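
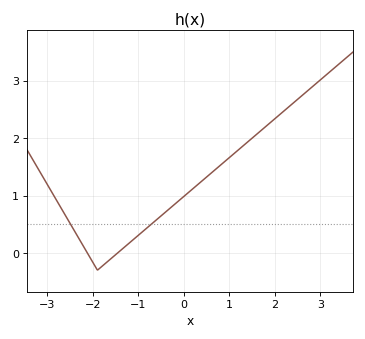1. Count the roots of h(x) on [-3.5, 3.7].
2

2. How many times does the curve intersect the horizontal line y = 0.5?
2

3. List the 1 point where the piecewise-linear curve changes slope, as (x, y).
(-1.9, -0.3)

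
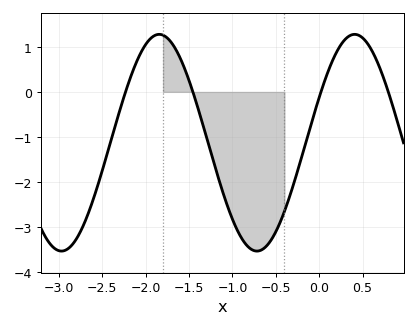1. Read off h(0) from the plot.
-0.122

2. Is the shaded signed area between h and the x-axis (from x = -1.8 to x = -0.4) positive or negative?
negative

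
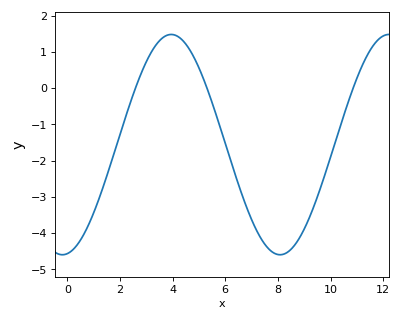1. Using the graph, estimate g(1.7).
-2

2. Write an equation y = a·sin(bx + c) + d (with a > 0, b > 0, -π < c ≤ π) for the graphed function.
y = 3.04sin(0.76x - 1.4) - 1.56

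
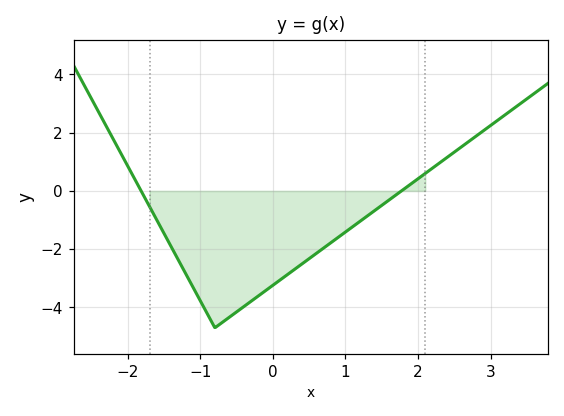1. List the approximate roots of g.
-1.8, 1.8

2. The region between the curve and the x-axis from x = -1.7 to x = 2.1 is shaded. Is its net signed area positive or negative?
negative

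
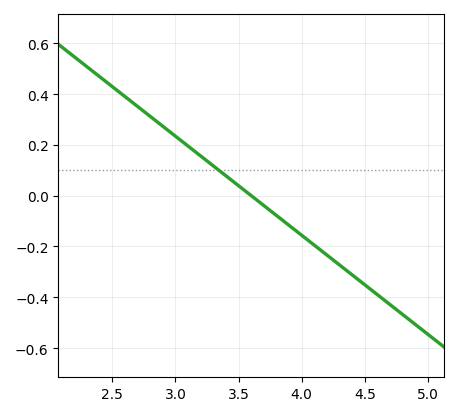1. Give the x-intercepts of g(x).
3.6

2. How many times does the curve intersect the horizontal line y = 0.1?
1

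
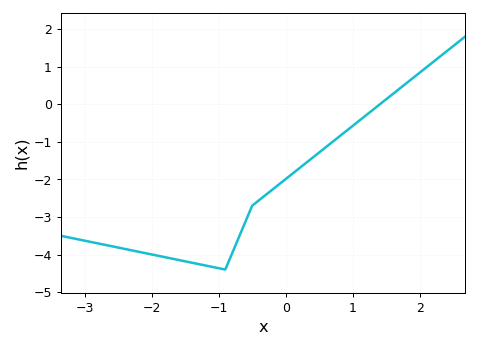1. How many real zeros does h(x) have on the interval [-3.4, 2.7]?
1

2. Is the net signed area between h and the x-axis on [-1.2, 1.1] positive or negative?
negative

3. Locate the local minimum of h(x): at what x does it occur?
-0.9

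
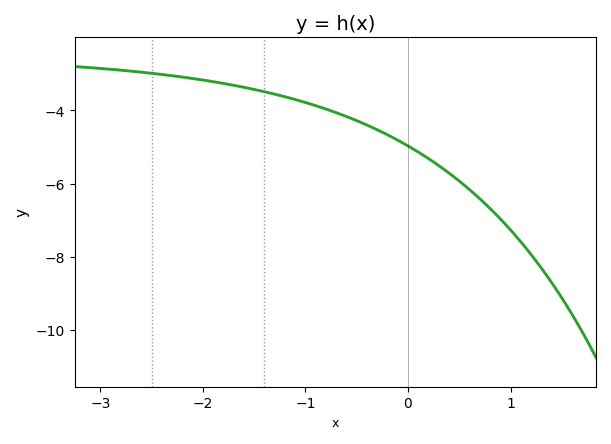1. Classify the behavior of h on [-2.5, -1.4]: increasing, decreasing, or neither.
decreasing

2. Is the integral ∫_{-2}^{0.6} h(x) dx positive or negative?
negative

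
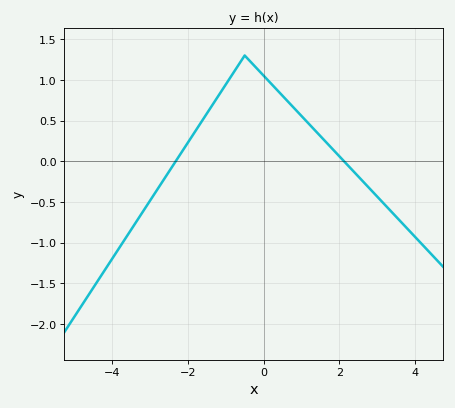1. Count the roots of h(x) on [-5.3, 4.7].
2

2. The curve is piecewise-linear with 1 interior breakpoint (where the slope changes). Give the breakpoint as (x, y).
(-0.5, 1.3)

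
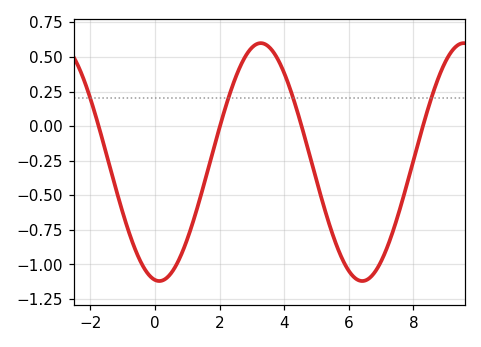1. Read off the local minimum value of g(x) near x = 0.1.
-1.12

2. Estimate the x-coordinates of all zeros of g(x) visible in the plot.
-1.8, 2, 4.6, 8.2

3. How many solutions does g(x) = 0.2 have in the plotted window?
4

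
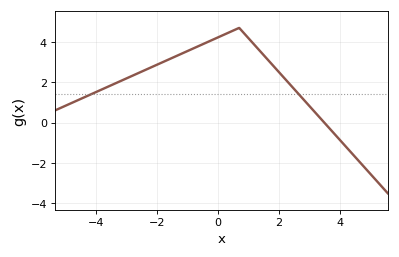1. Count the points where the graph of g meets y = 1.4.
2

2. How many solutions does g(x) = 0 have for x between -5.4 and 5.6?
1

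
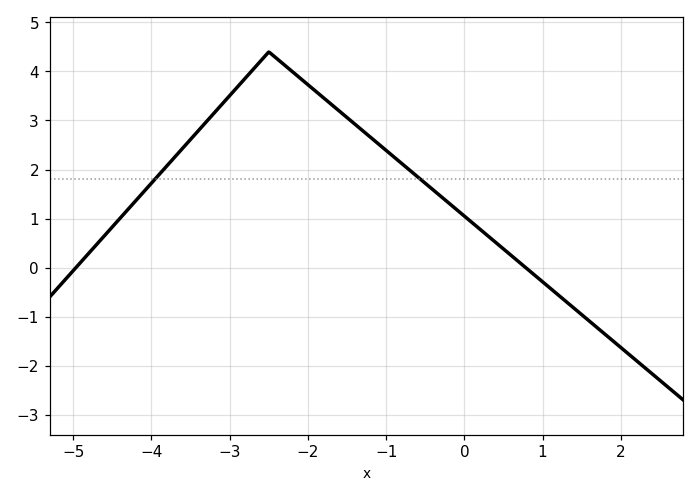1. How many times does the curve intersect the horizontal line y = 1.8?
2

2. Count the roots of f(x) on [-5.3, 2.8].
2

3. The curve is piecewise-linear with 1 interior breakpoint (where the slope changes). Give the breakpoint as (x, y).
(-2.5, 4.4)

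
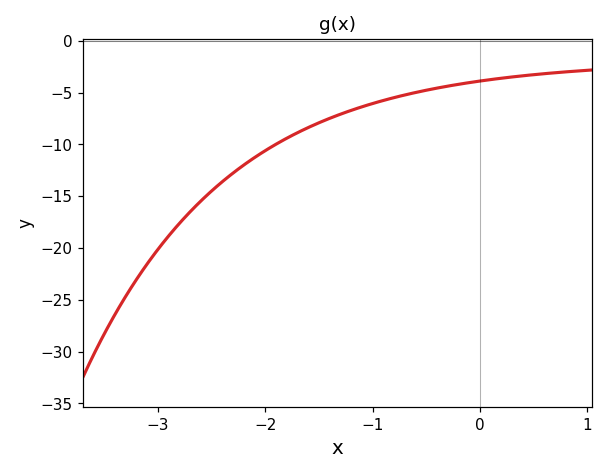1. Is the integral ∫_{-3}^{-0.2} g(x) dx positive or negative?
negative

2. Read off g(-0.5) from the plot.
-4.77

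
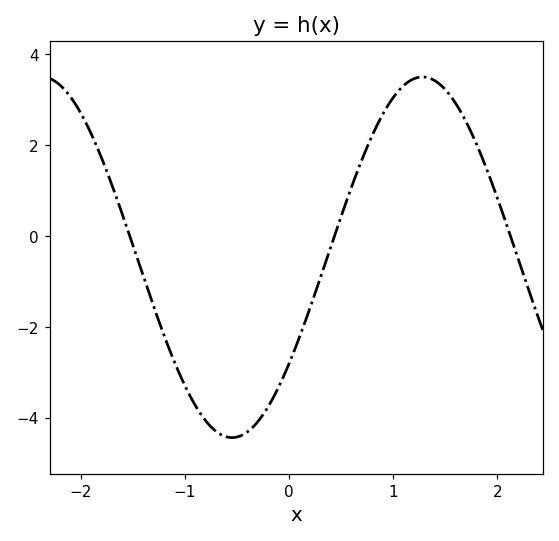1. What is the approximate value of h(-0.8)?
-4.07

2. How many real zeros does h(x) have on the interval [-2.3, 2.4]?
3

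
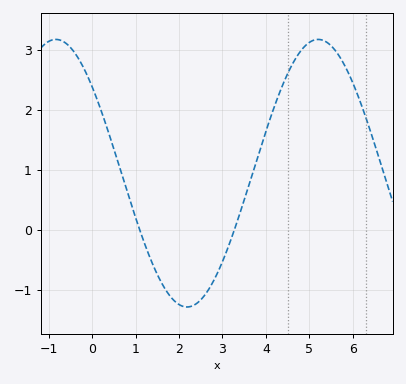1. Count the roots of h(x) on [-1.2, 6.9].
2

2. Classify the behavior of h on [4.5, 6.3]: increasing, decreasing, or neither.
neither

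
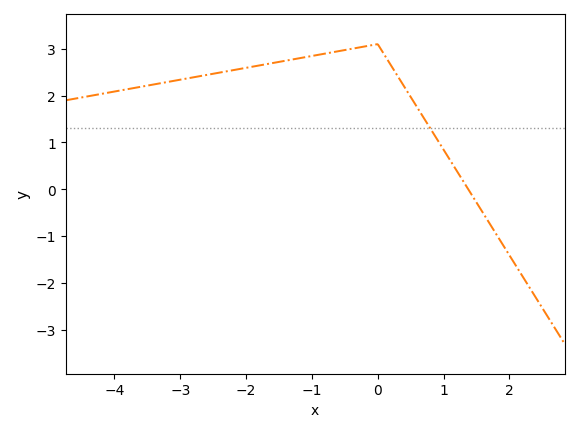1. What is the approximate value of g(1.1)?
0.62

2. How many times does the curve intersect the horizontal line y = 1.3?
1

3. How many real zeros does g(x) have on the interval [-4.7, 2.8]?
1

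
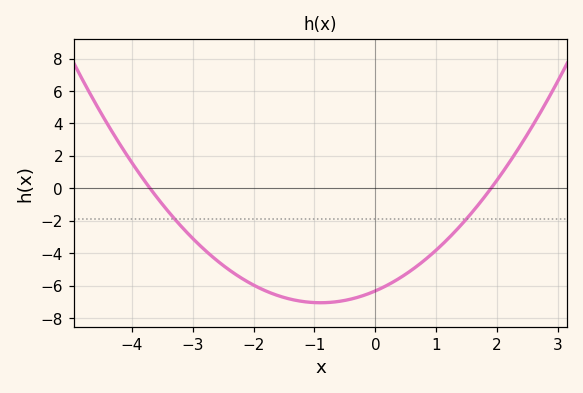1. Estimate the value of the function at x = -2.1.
-5.8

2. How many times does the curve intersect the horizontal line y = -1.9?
2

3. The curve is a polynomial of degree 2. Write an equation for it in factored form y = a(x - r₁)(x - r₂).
y = 0.9(x + 3.7)(x - 1.9)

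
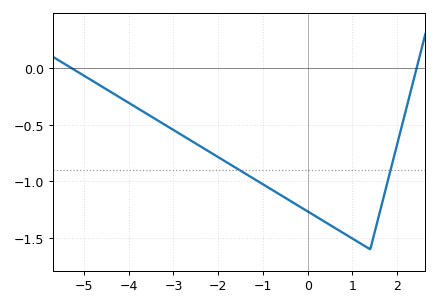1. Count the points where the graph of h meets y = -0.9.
2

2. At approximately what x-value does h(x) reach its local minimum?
1.4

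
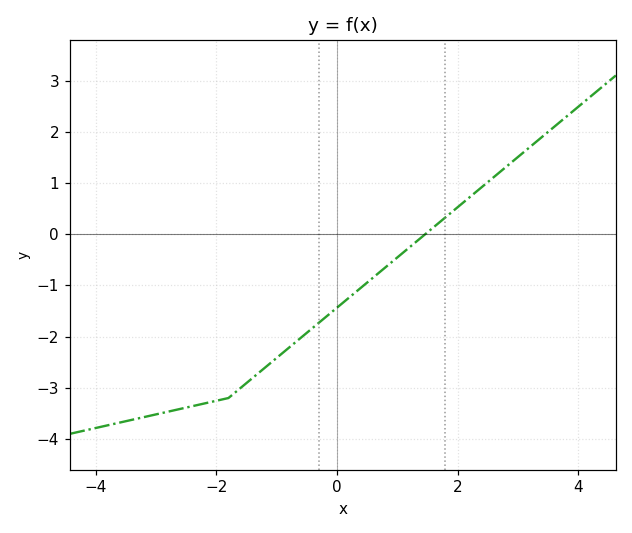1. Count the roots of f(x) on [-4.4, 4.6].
1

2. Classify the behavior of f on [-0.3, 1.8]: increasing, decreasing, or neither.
increasing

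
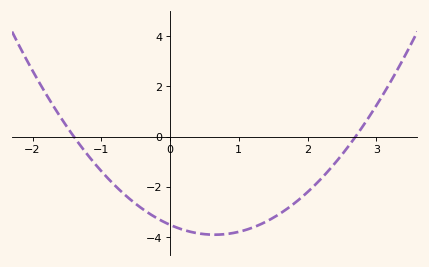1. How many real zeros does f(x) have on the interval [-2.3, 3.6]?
2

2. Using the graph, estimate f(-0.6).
-2.46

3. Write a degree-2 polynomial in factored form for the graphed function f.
y = 0.93(x + 1.4)(x - 2.7)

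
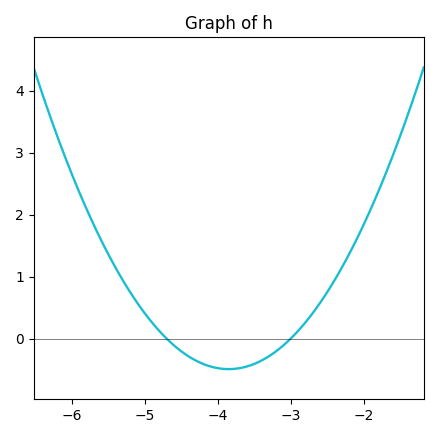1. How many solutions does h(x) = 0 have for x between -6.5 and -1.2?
2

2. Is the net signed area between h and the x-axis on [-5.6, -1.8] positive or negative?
positive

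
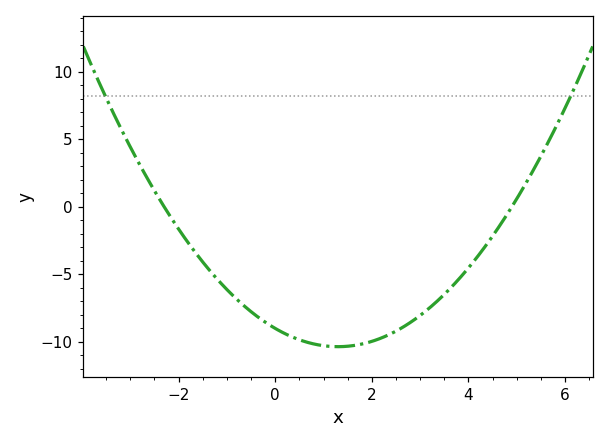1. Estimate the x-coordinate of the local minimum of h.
1.3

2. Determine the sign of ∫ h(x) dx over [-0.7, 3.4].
negative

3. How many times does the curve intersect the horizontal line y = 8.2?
2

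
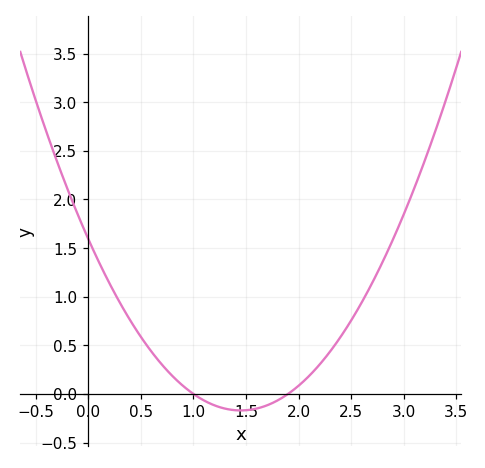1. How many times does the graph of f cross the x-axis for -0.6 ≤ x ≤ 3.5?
2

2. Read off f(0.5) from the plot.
0.6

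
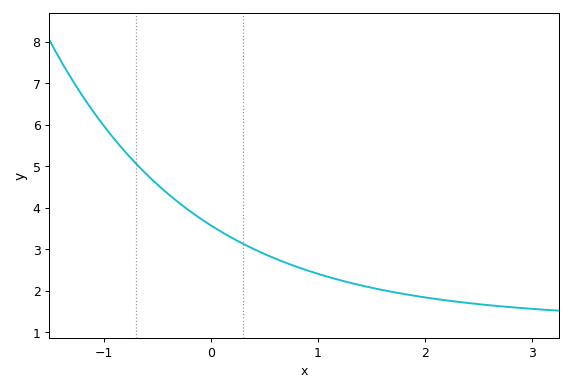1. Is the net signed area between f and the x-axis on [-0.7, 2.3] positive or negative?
positive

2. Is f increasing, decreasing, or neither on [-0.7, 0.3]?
decreasing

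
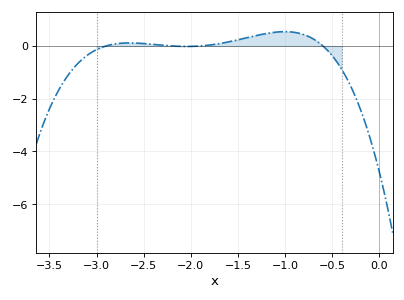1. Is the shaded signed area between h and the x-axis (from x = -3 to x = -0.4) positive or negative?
positive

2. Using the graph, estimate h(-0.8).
0.4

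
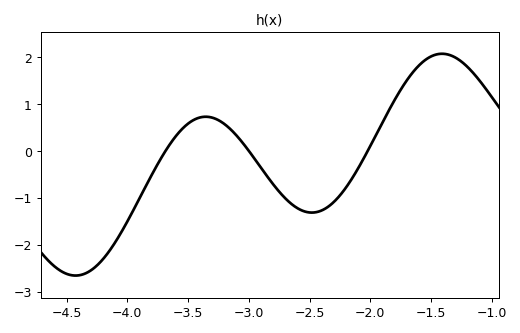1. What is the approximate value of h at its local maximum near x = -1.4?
2.1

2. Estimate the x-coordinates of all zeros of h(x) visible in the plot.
-3.7, -3, -2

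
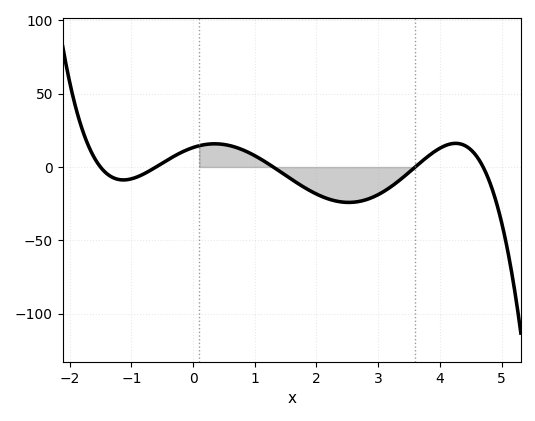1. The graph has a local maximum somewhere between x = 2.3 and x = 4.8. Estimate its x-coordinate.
4.25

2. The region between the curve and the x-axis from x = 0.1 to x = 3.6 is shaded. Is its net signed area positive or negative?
negative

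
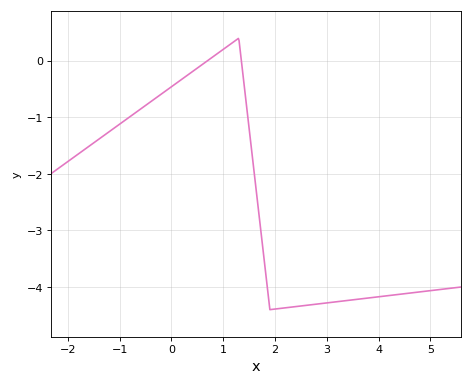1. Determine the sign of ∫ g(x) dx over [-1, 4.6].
negative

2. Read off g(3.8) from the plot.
-4.2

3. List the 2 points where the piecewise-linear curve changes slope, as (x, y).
(1.3, 0.4); (1.9, -4.4)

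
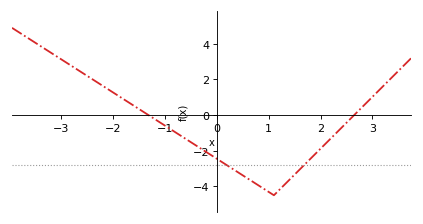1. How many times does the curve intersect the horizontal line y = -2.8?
2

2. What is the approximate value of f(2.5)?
-0.4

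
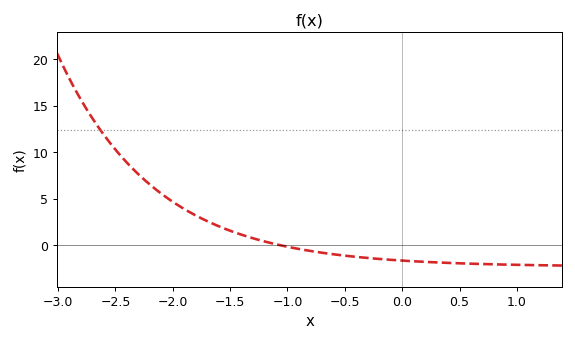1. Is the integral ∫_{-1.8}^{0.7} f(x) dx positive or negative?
negative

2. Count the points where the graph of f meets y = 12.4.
1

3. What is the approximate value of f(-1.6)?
2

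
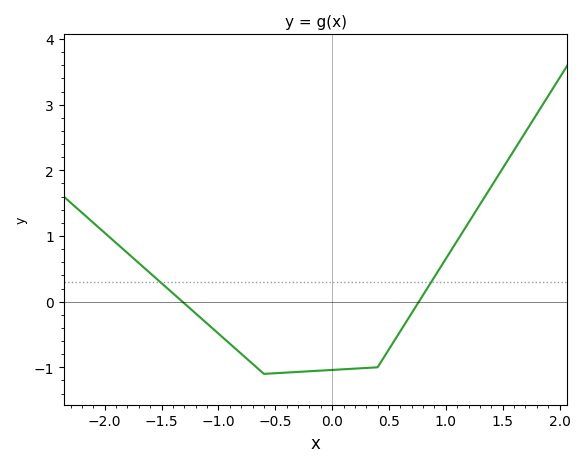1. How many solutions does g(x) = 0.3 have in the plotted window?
2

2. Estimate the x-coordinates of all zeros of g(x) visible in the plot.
-1.32, 0.763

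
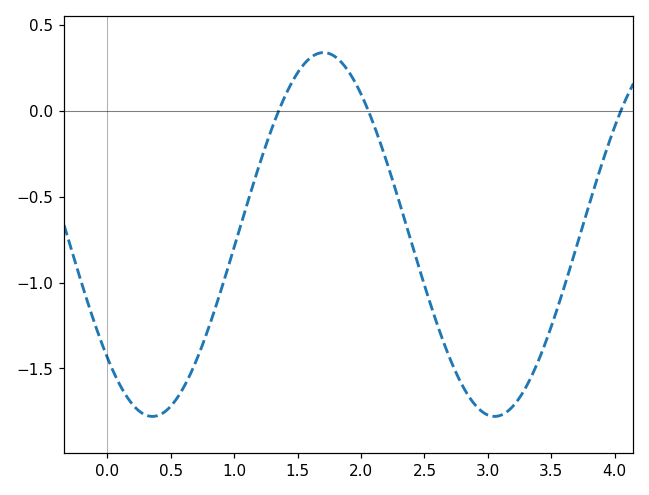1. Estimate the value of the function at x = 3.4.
-1.45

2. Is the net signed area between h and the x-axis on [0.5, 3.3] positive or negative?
negative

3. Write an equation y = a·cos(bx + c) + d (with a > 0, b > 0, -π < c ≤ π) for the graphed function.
y = 1.06cos(2.3x + 2.3) - 0.72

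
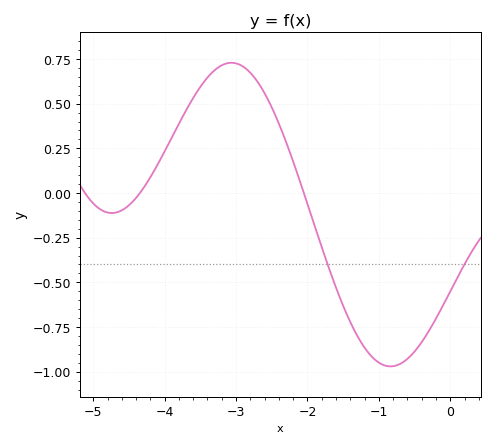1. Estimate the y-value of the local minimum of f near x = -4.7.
-0.12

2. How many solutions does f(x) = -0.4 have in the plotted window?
2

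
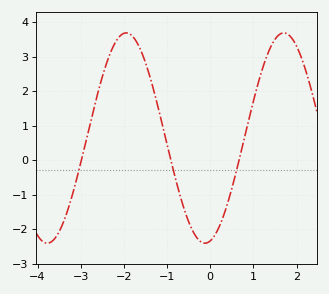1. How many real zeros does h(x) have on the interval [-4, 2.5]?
3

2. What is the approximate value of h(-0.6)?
-1.44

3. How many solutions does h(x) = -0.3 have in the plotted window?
3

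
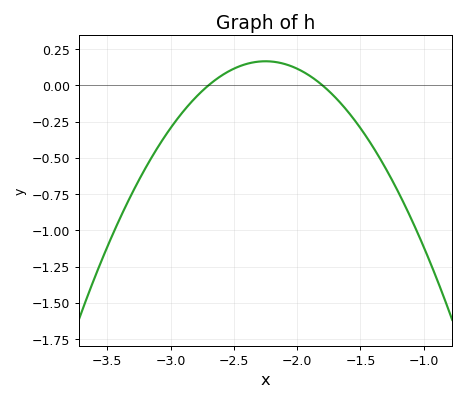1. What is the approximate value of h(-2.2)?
0.164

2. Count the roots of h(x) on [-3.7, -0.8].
2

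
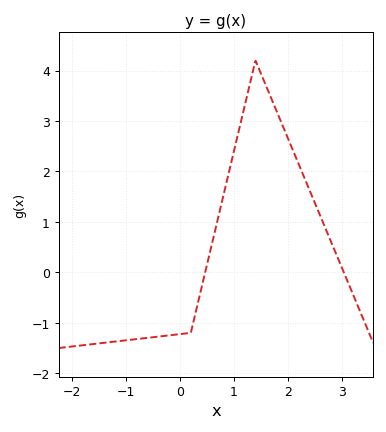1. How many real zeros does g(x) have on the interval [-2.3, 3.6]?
2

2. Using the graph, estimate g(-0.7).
-1.3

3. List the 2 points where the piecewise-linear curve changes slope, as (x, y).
(0.2, -1.2); (1.4, 4.2)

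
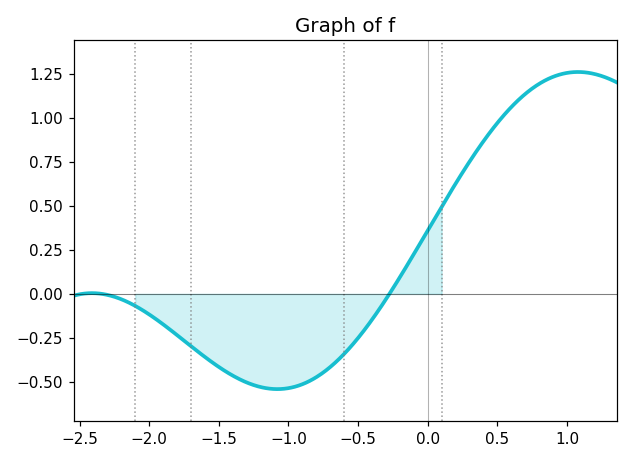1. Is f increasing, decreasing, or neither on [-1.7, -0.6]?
neither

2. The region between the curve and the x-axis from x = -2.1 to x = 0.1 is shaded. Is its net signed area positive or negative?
negative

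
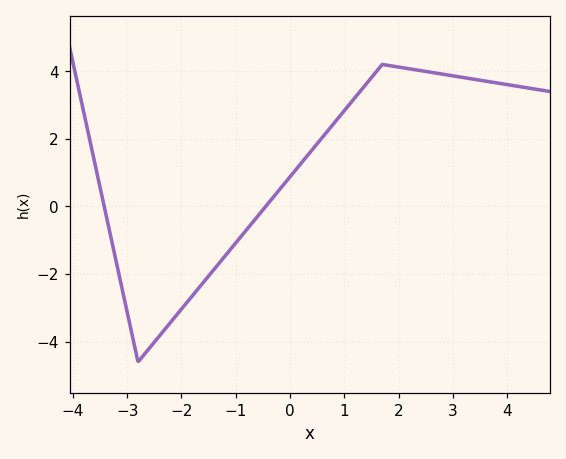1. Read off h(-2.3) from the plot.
-3.62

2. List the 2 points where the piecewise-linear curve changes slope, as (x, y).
(-2.8, -4.6); (1.7, 4.2)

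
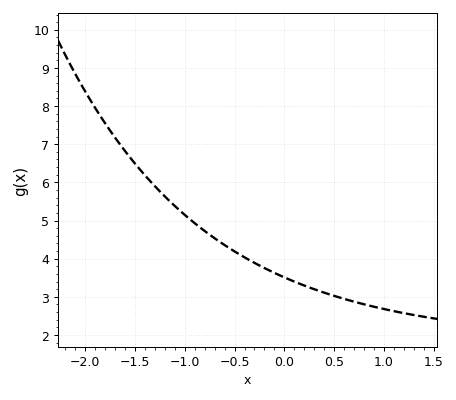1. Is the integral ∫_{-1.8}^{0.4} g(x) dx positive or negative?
positive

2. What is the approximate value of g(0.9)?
2.7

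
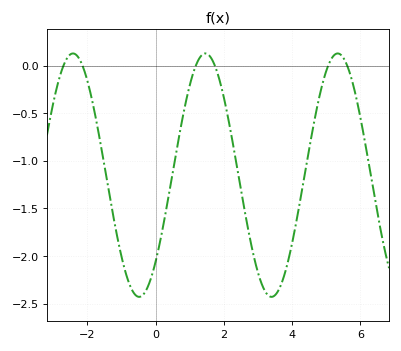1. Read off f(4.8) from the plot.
-0.3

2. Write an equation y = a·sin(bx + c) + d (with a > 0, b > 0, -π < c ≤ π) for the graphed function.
y = 1.28sin(1.6x - 0.79) - 1.15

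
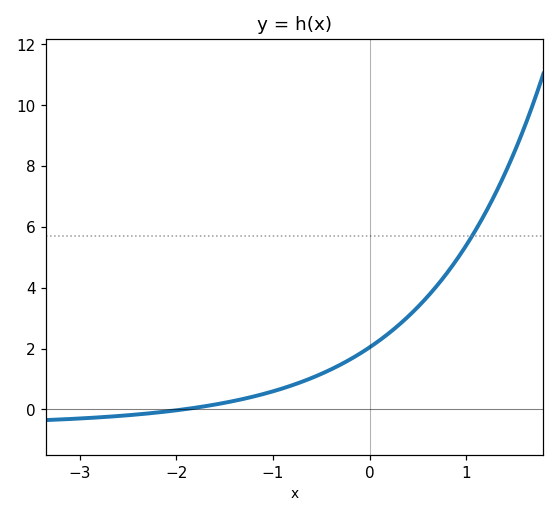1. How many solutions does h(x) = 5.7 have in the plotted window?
1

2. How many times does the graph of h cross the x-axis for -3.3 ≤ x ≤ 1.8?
1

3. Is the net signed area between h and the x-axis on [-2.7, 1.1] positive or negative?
positive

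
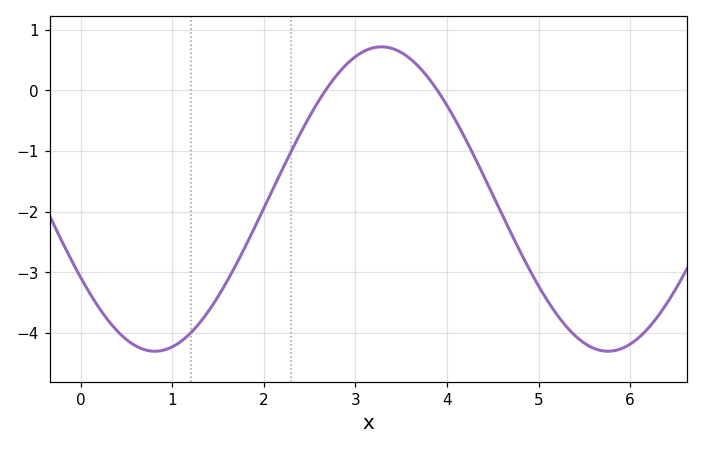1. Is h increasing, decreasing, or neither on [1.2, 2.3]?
increasing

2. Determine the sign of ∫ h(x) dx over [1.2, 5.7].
negative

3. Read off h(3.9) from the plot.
-0.008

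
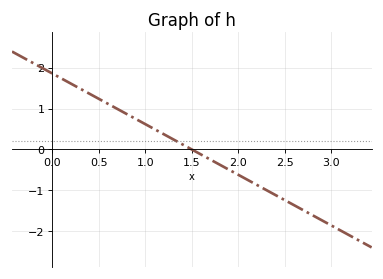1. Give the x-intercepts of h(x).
1.5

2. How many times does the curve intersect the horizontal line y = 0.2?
1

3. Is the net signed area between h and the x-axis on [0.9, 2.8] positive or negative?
negative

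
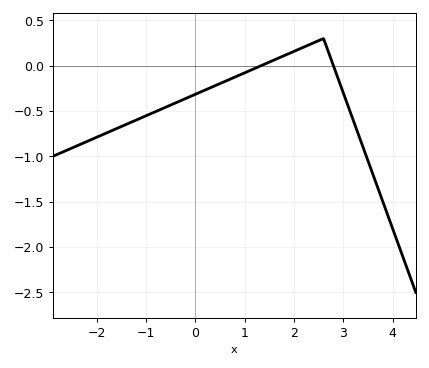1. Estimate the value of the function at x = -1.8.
-0.741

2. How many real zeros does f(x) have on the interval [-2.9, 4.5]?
2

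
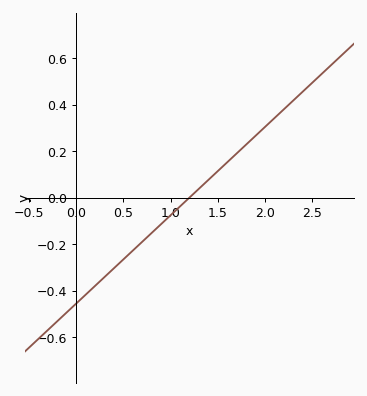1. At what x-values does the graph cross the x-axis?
1.2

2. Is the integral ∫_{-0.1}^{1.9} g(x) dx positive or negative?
negative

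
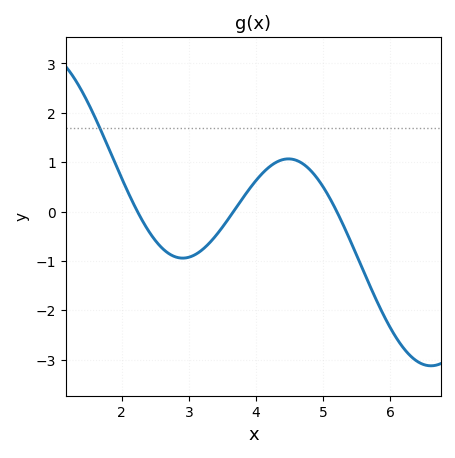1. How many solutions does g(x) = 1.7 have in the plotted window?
1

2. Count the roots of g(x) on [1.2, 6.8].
3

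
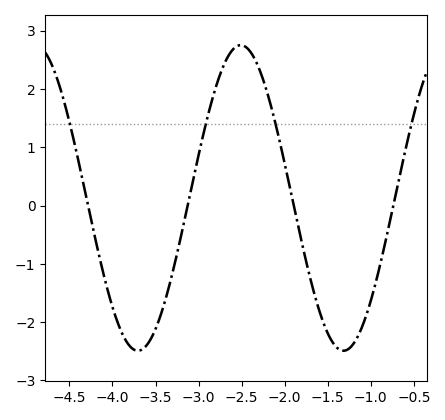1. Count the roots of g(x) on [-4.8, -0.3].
4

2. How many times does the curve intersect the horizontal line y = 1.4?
4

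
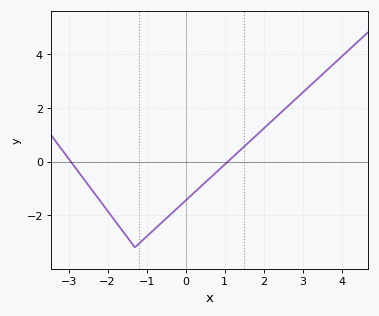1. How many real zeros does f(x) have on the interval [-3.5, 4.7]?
2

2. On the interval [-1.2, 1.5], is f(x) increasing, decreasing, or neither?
increasing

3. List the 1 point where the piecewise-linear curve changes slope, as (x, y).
(-1.3, -3.2)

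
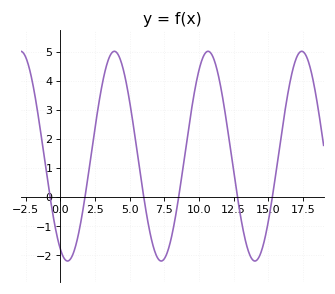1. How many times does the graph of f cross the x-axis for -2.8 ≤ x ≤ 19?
6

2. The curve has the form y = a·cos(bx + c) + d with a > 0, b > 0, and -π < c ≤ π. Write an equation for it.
y = 3.61cos(0.93x + 2.65) + 1.41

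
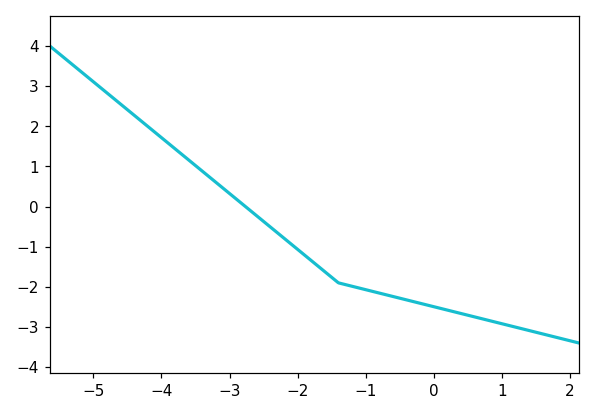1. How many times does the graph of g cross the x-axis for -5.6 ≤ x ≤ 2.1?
1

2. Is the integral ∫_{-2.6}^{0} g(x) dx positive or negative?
negative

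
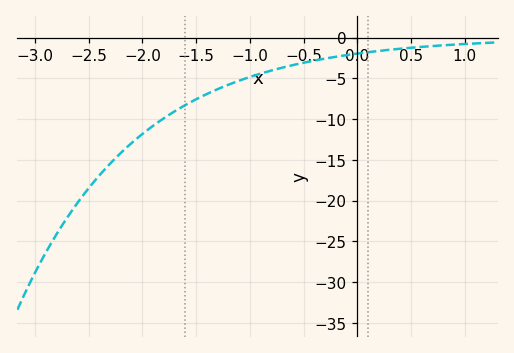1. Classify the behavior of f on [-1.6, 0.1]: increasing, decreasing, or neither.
increasing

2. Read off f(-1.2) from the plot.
-6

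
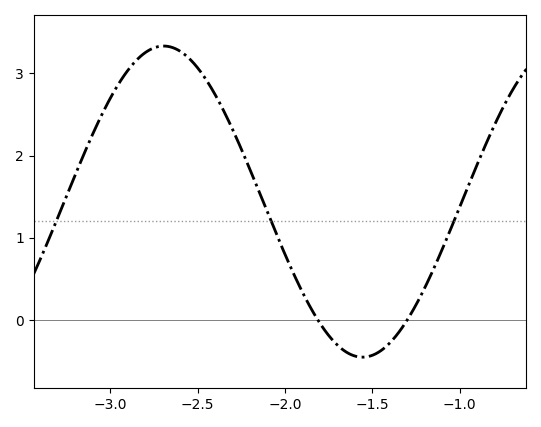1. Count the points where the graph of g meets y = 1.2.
3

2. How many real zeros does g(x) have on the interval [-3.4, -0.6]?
2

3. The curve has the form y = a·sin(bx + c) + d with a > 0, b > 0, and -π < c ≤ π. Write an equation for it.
y = 1.89sin(2.76x + 2.72) + 1.44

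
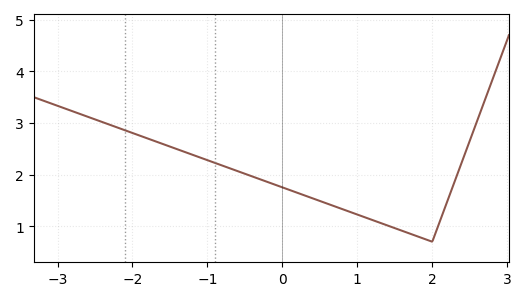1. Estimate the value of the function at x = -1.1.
2.33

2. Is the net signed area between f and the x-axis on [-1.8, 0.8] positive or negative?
positive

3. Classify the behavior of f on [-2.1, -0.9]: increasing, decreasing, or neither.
decreasing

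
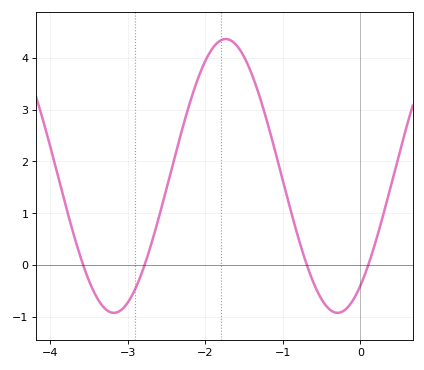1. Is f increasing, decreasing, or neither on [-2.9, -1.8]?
increasing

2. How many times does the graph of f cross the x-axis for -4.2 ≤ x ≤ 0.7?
4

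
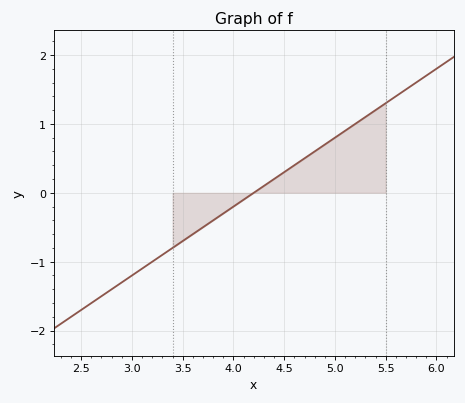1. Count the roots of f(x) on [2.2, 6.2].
1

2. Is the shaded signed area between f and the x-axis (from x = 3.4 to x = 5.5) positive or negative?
positive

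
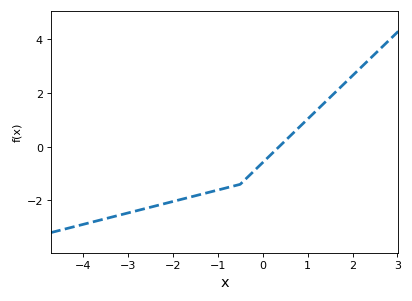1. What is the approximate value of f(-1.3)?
-1.74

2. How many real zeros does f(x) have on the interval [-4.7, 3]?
1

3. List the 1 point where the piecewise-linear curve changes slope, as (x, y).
(-0.5, -1.4)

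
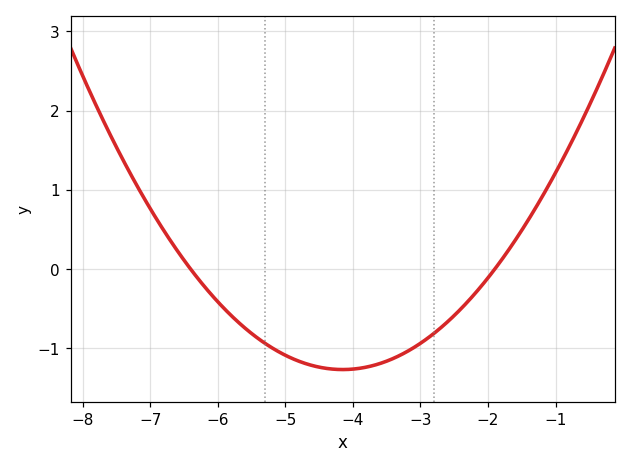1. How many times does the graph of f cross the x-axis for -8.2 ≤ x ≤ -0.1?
2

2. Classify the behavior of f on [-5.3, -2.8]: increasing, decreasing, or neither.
neither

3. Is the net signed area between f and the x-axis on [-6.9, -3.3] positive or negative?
negative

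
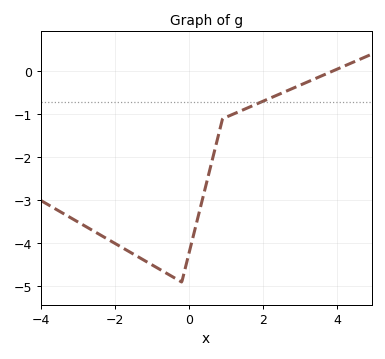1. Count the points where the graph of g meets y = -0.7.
1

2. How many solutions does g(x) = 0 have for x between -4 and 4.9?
1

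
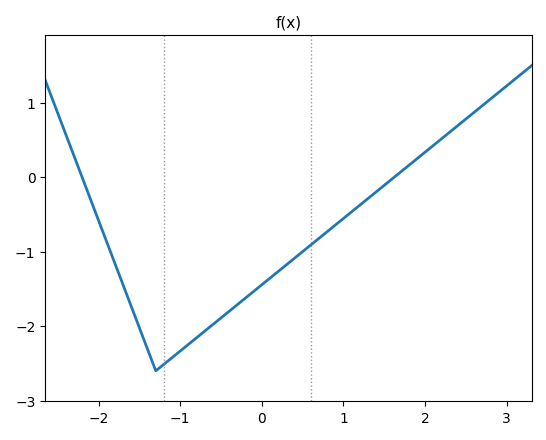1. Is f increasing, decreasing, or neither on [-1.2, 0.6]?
increasing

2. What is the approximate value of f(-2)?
-0.586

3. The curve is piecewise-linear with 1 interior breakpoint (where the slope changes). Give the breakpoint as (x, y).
(-1.3, -2.6)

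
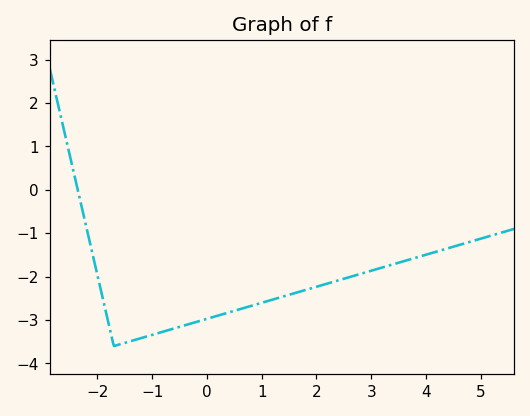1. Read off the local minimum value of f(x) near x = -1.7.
-3.6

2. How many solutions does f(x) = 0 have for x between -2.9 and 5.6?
1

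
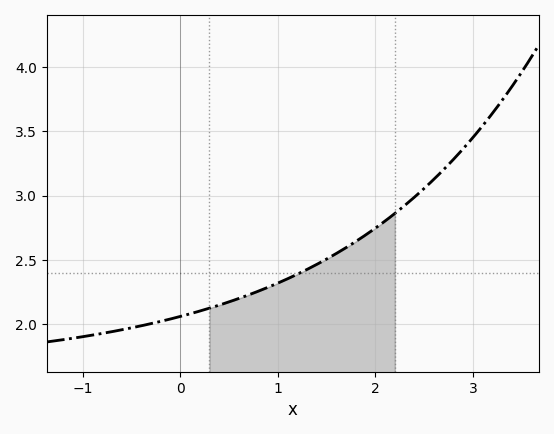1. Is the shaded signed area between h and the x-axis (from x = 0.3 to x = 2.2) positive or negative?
positive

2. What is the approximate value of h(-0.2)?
2.02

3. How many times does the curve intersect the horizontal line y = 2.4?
1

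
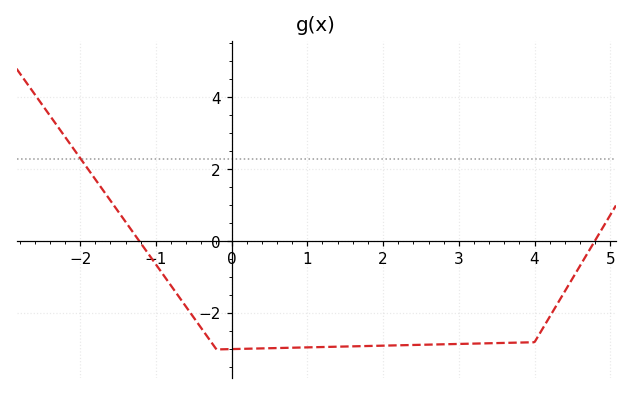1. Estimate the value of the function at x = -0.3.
-2.7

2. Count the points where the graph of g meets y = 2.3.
1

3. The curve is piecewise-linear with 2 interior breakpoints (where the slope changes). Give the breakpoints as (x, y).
(-0.2, -3); (4, -2.8)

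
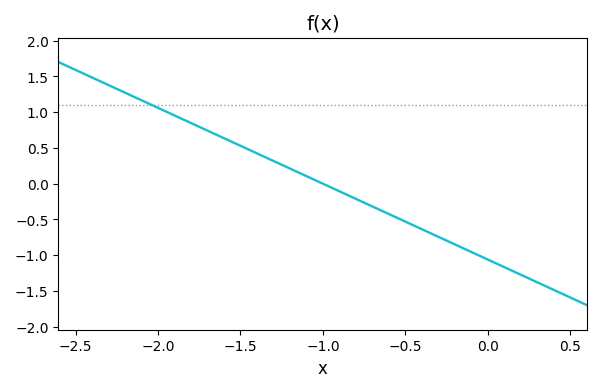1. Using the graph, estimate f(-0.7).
-0.3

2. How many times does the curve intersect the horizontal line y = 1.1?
1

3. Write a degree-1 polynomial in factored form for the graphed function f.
y = -1.06(x + 1)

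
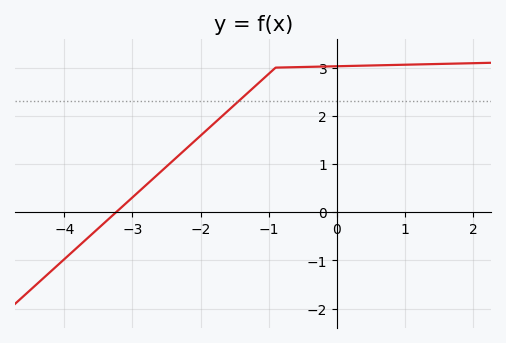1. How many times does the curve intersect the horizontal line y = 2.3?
1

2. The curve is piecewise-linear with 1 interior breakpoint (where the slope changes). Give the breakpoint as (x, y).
(-0.9, 3)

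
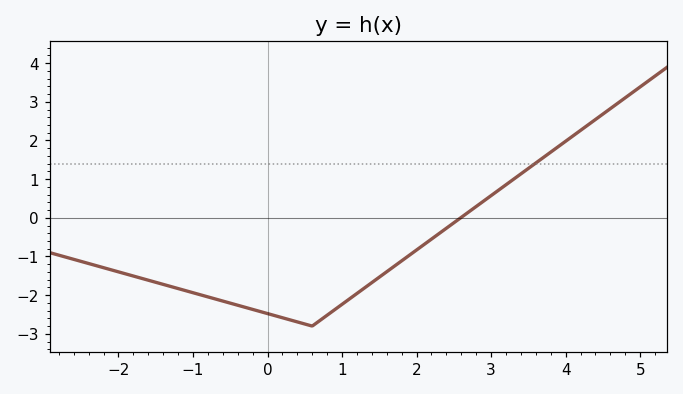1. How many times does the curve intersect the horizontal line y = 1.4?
1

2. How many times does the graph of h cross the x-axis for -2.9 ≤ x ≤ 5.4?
1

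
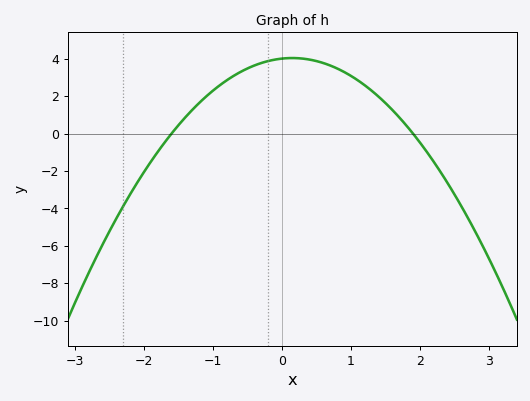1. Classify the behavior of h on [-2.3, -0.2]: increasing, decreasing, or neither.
increasing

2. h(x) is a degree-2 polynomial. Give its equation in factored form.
y = -1.32(x + 1.6)(x - 1.9)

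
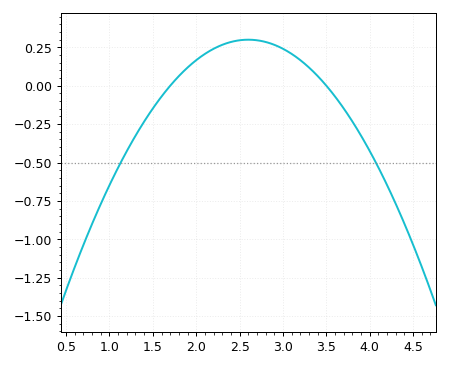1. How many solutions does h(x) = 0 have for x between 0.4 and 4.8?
2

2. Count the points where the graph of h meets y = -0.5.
2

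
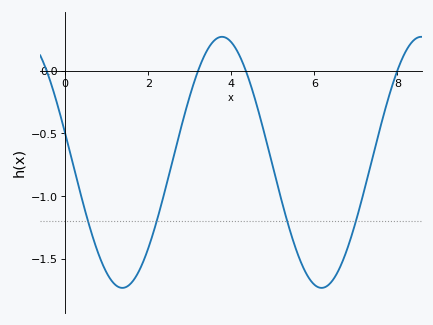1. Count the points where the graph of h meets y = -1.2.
4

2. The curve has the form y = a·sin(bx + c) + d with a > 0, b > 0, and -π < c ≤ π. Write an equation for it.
y = 1sin(1.31x + 2.91) - 0.73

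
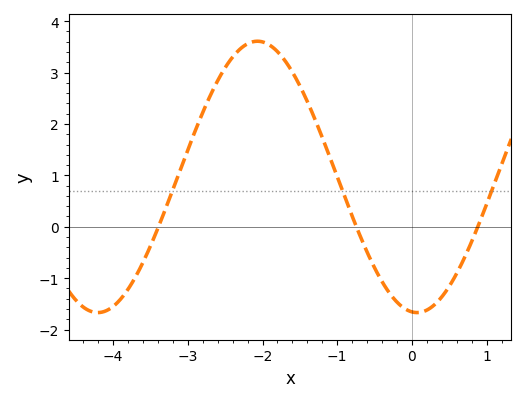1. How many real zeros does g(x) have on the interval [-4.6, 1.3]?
3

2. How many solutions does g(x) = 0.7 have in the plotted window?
3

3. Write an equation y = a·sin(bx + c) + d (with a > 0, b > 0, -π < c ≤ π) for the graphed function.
y = 2.64sin(1.5x - 1.7) + 0.97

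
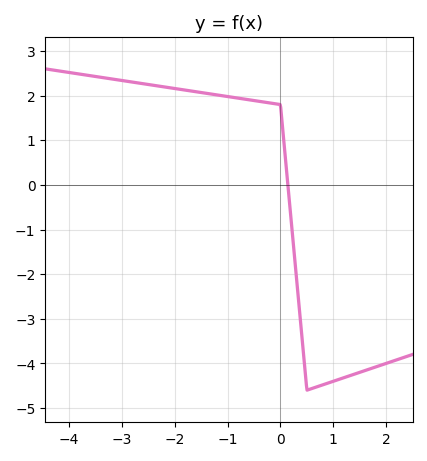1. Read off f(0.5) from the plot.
-4.6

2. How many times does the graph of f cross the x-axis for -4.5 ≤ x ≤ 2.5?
1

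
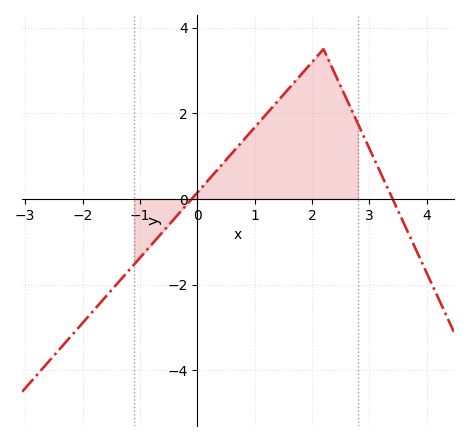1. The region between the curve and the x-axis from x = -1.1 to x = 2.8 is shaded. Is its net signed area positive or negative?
positive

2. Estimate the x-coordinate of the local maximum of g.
2.2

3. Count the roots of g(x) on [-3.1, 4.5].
2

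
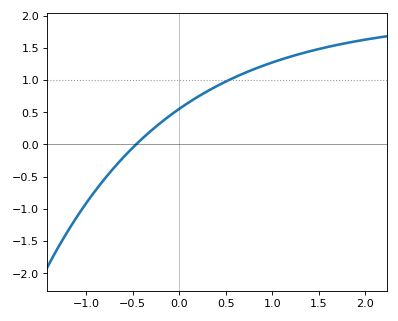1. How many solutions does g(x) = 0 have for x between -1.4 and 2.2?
1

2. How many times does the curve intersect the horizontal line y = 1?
1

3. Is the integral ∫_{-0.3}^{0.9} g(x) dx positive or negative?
positive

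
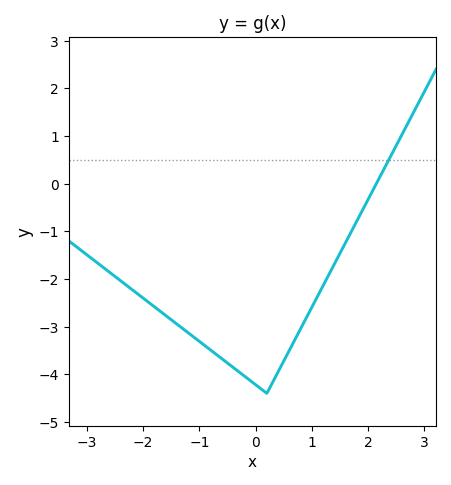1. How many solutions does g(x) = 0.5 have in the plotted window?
1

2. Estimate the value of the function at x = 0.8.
-3.04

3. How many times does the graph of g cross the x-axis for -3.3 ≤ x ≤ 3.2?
1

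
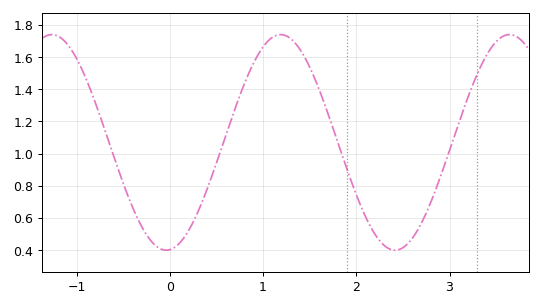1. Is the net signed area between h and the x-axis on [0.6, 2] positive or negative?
positive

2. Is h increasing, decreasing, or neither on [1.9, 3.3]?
neither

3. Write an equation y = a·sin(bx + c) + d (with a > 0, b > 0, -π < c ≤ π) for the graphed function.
y = 0.67sin(2.6x - 1.5) + 1.07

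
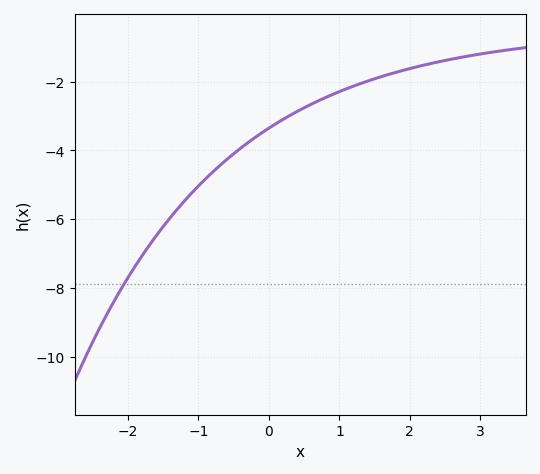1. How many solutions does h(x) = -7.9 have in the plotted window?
1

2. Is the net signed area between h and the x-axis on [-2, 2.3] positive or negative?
negative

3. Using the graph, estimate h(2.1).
-1.6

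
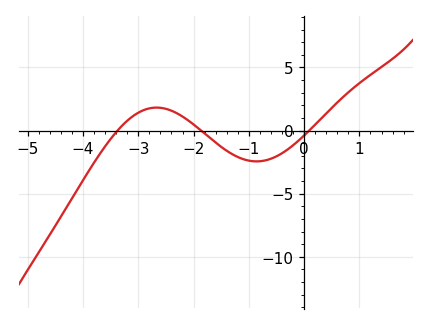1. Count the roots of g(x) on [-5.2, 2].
3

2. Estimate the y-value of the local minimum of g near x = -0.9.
-2.5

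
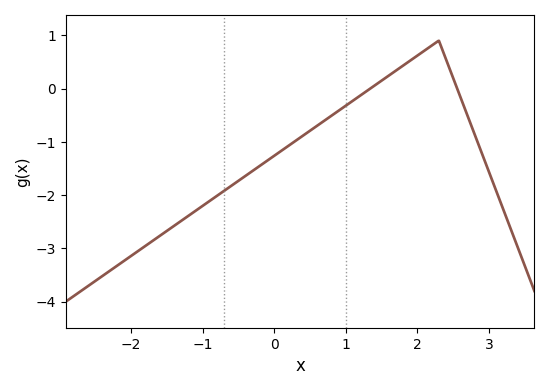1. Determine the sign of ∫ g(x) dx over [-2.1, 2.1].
negative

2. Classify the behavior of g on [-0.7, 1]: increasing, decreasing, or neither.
increasing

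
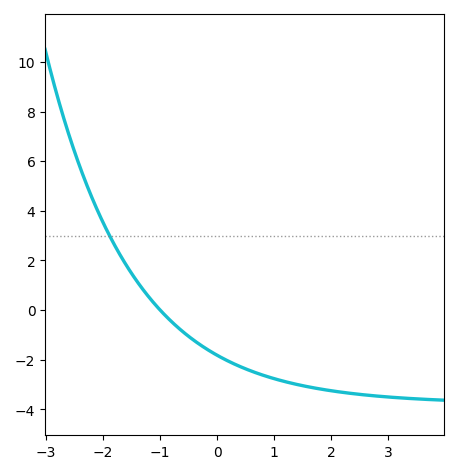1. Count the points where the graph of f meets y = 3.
1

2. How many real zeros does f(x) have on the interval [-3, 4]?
1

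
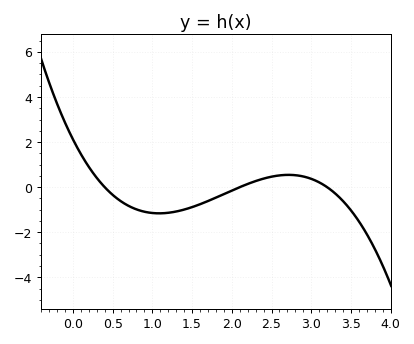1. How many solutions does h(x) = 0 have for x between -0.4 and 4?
3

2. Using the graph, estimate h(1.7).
-0.616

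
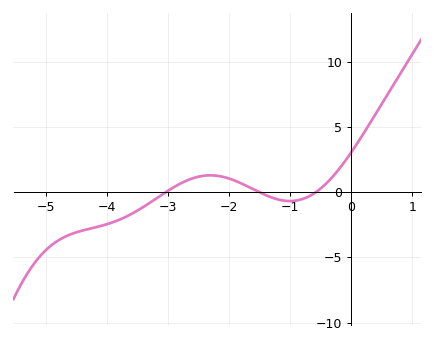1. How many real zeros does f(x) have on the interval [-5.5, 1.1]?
3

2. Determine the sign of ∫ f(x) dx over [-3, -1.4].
positive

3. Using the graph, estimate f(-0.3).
1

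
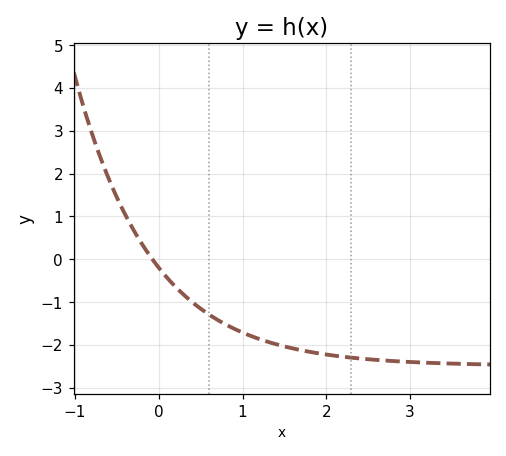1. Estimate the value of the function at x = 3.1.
-2.4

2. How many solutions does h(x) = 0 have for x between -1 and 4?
1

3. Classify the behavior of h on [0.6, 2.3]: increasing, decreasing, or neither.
decreasing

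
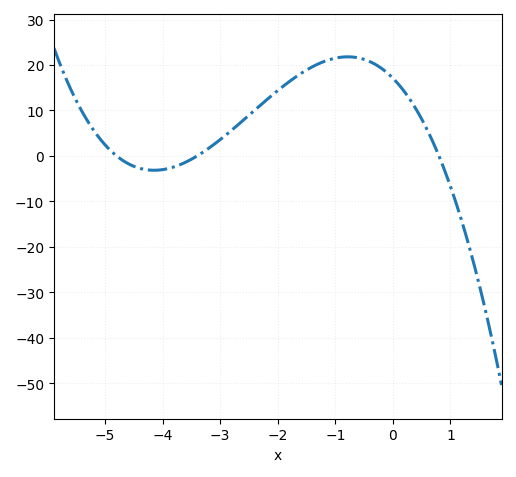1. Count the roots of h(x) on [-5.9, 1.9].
3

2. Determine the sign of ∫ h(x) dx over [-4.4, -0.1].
positive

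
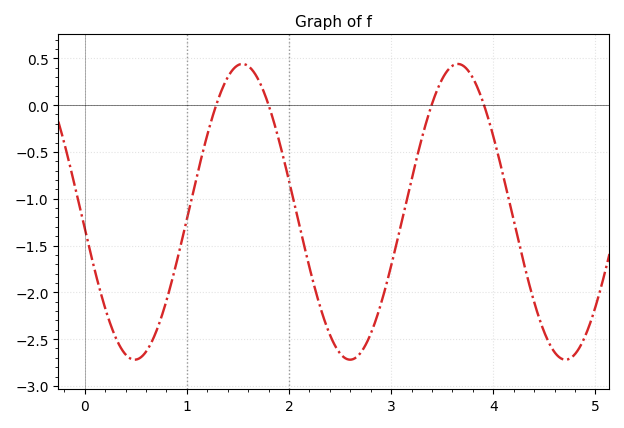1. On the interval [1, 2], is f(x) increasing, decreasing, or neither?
neither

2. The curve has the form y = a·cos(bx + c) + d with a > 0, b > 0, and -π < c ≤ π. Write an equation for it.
y = 1.58cos(2.98x + 1.68) - 1.14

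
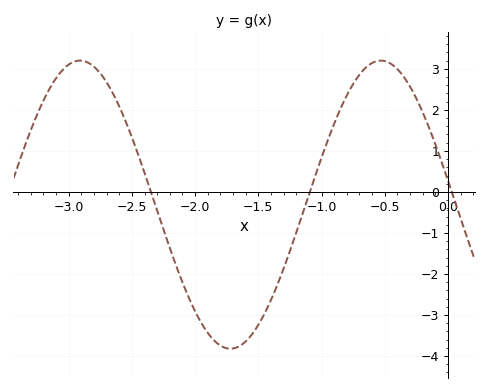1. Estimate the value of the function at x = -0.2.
1.9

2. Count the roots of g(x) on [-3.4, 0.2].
3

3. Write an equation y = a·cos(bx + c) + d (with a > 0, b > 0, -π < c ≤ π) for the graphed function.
y = 3.51cos(2.6x + 1.4) - 0.31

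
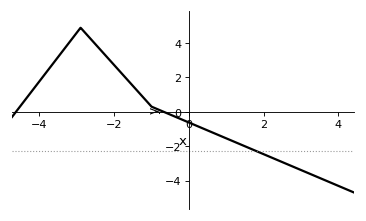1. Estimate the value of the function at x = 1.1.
-1.6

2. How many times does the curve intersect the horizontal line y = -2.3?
1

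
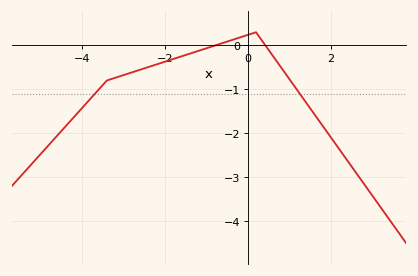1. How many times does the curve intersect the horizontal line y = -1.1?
2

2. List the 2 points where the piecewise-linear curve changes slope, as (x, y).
(-3.4, -0.8); (0.2, 0.3)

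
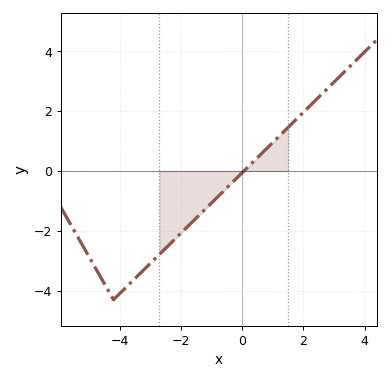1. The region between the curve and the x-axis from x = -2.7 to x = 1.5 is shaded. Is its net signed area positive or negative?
negative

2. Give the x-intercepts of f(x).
0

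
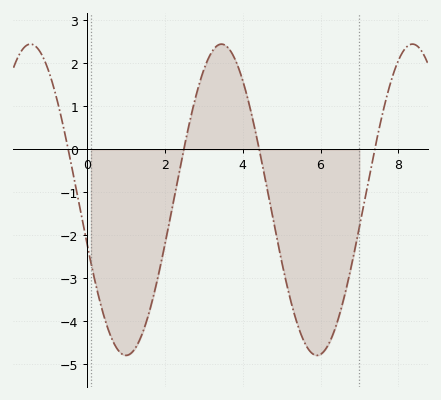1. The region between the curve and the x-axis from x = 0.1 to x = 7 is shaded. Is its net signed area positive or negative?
negative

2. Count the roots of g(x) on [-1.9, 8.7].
4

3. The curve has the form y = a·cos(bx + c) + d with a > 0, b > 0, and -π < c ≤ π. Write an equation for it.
y = 3.62cos(1.28x + 1.86) - 1.17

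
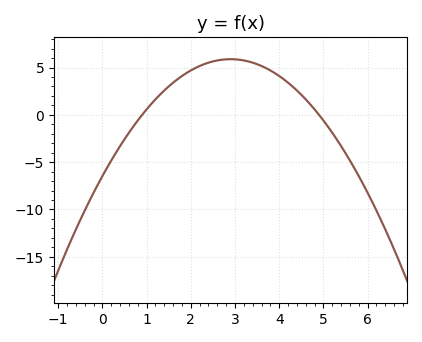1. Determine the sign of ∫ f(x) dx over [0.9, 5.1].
positive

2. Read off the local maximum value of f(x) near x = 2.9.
6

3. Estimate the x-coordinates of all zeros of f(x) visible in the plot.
0.8, 5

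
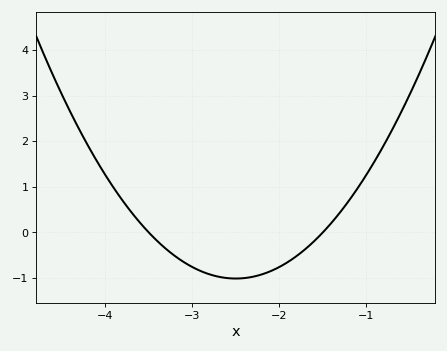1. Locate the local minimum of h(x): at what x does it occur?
-2.5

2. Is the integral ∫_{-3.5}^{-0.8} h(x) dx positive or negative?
negative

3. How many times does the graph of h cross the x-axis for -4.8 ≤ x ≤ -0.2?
2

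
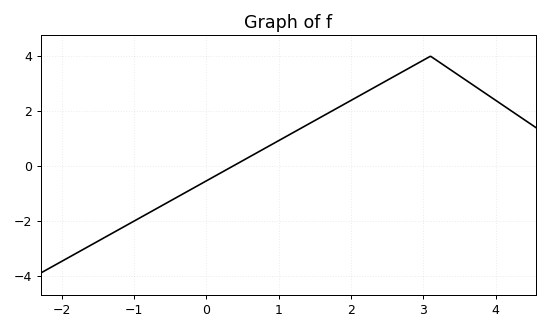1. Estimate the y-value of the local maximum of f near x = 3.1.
4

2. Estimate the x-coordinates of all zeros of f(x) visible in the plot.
0.4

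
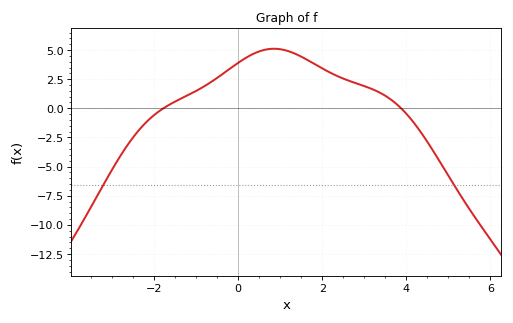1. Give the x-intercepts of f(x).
-1.78, 3.88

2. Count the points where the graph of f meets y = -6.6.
2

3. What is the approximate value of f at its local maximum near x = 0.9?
5.11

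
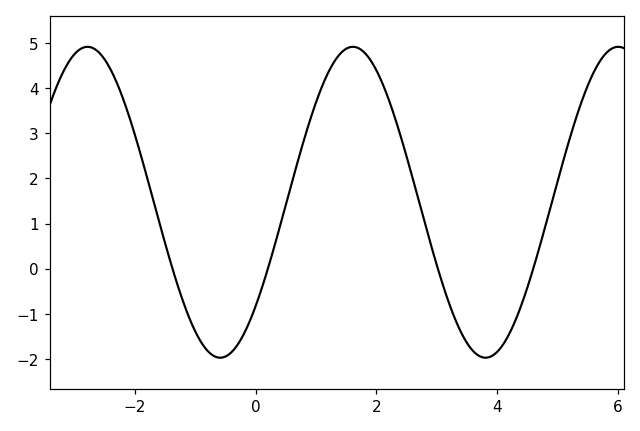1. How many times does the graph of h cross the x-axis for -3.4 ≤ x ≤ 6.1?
4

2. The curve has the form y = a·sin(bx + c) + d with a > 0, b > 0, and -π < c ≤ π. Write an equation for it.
y = 3.44sin(1.43x - 0.732) + 1.47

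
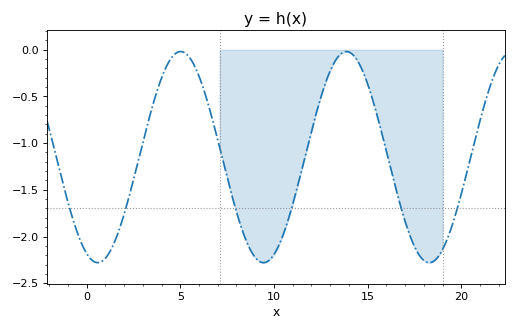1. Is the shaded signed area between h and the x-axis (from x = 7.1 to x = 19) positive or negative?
negative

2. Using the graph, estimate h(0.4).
-2.25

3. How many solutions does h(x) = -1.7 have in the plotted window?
6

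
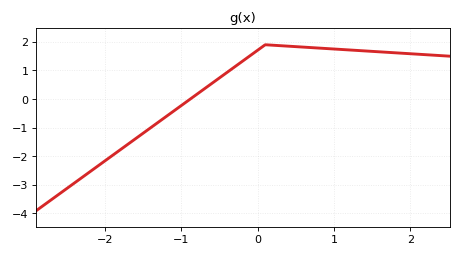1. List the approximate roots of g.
-0.882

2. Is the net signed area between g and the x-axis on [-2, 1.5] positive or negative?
positive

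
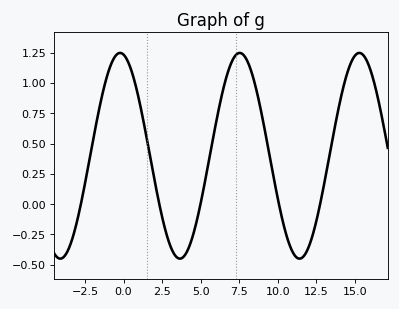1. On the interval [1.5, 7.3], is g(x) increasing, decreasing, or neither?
neither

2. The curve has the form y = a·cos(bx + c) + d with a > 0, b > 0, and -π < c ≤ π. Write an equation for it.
y = 0.85cos(0.81x + 0.182) + 0.4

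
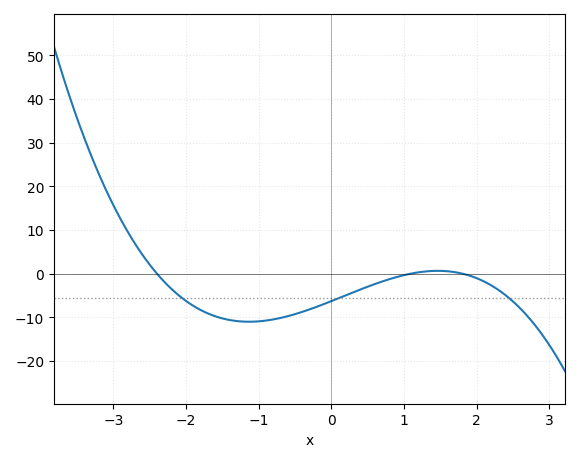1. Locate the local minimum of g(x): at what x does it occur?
-1.13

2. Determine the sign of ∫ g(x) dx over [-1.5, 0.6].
negative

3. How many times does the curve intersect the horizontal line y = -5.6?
3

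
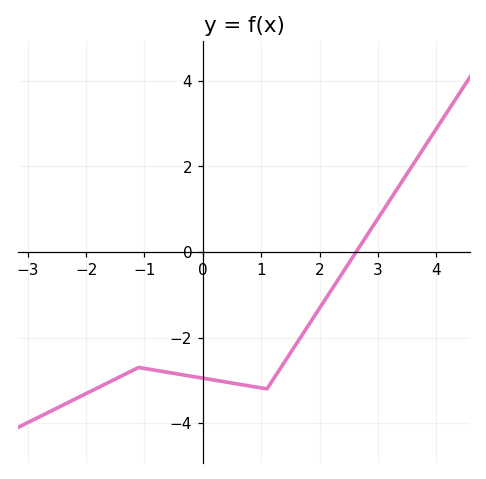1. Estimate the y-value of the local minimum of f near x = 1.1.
-3.2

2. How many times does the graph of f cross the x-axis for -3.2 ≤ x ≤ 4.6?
1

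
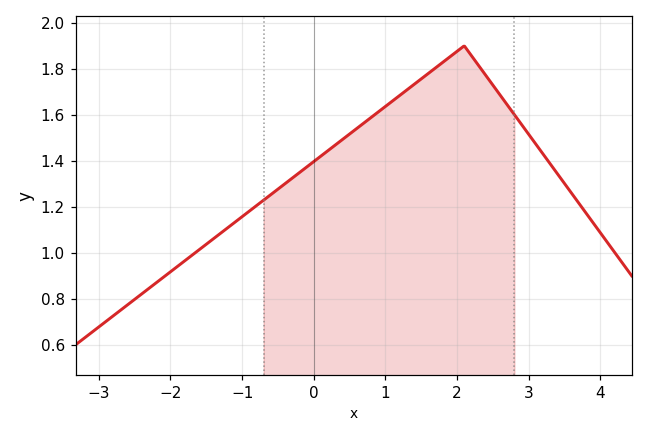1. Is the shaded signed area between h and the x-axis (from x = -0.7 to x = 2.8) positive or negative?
positive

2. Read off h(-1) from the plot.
1.16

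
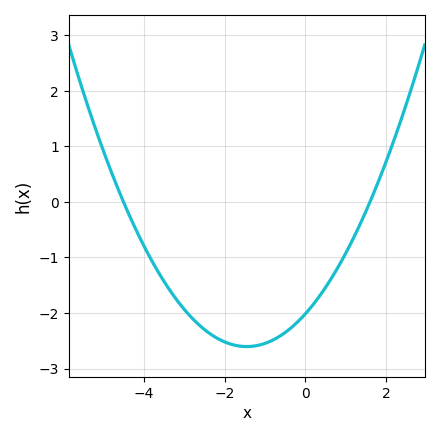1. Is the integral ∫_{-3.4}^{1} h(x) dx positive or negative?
negative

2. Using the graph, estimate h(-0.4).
-2.3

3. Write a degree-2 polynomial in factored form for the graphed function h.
y = 0.28(x + 4.5)(x - 1.6)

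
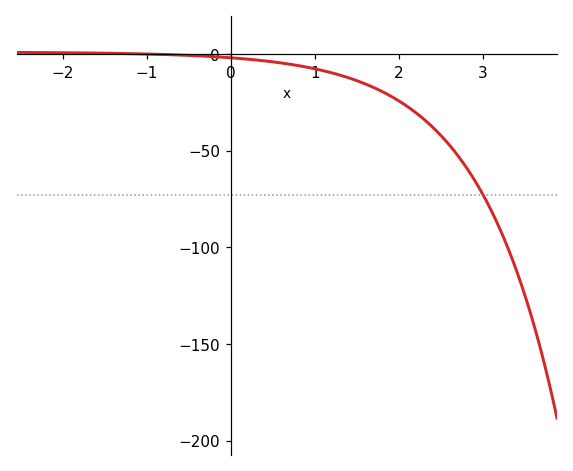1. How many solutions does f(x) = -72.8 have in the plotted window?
1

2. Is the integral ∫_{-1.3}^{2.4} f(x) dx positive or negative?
negative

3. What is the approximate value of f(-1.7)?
0.668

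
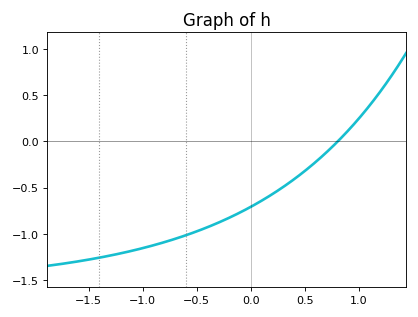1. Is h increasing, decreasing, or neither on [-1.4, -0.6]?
increasing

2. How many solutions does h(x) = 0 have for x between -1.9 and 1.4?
1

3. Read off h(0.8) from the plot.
-0.007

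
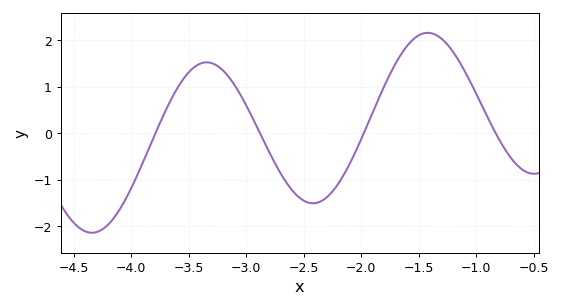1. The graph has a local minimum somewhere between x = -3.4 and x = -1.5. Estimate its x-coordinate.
-2.42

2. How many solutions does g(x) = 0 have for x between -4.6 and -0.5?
4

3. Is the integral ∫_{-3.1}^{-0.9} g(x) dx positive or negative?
positive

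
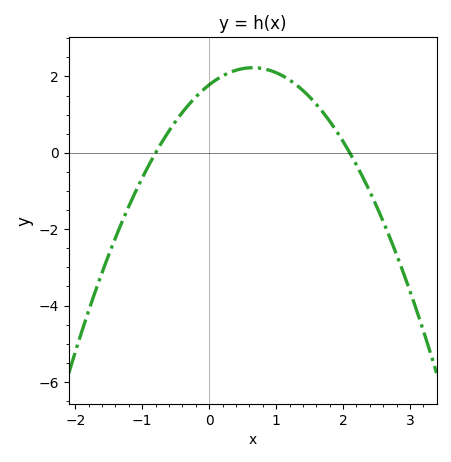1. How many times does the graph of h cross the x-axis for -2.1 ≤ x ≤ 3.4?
2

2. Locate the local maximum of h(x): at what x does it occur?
0.6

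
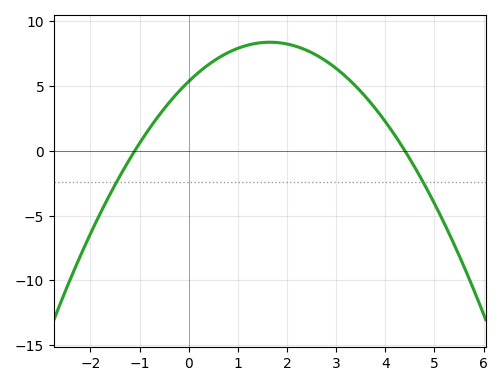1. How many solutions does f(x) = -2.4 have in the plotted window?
2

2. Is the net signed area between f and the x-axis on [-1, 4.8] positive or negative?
positive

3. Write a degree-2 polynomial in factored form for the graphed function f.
y = -1.11(x + 1.1)(x - 4.4)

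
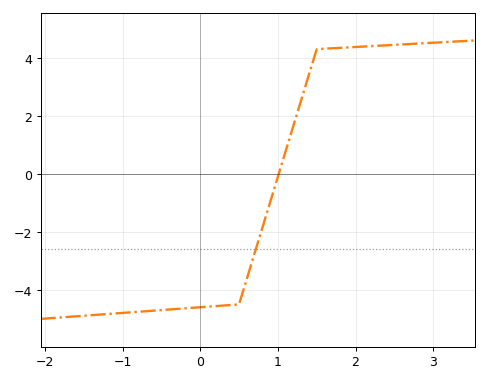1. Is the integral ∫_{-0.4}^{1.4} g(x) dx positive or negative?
negative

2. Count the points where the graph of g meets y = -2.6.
1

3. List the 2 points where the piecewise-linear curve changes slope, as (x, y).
(0.5, -4.5); (1.5, 4.3)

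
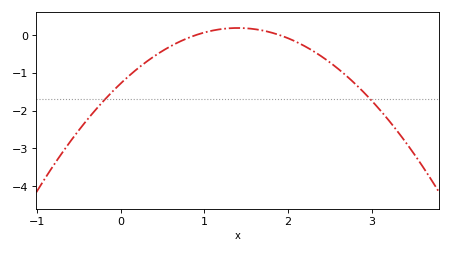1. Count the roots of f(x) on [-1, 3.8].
2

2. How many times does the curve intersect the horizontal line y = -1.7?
2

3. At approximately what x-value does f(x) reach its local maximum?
1.4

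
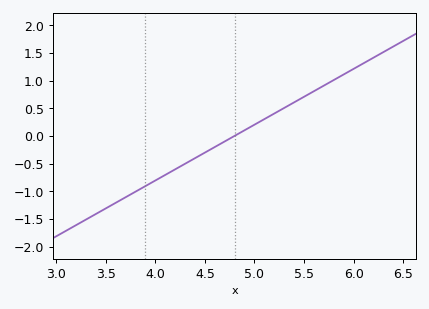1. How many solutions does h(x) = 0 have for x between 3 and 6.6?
1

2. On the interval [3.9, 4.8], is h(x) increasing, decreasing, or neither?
increasing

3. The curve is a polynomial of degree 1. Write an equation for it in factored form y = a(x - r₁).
y = 1.01(x - 4.8)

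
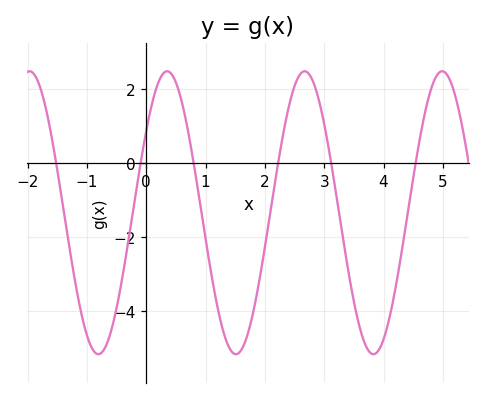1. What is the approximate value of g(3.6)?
-4.4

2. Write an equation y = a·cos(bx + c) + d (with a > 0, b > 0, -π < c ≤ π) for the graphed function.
y = 3.82cos(2.7x - 0.95) - 1.34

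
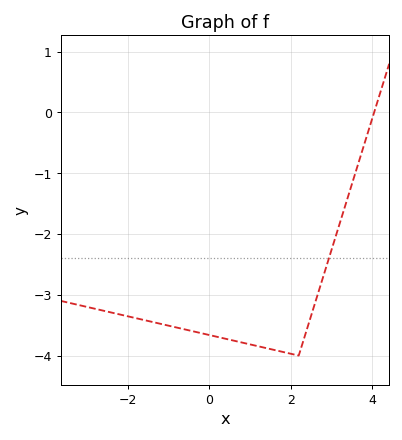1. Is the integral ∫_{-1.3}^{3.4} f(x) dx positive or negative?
negative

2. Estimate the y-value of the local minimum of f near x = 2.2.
-4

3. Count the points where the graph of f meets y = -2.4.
1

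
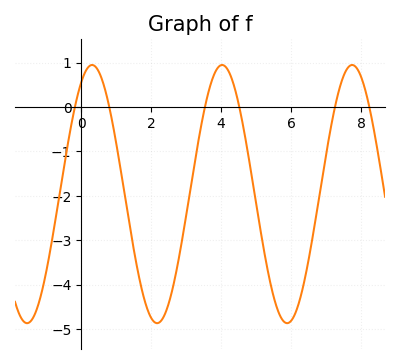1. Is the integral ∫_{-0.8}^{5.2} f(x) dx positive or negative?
negative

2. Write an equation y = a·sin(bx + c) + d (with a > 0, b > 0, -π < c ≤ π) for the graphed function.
y = 2.91sin(1.69x + 1.04) - 1.96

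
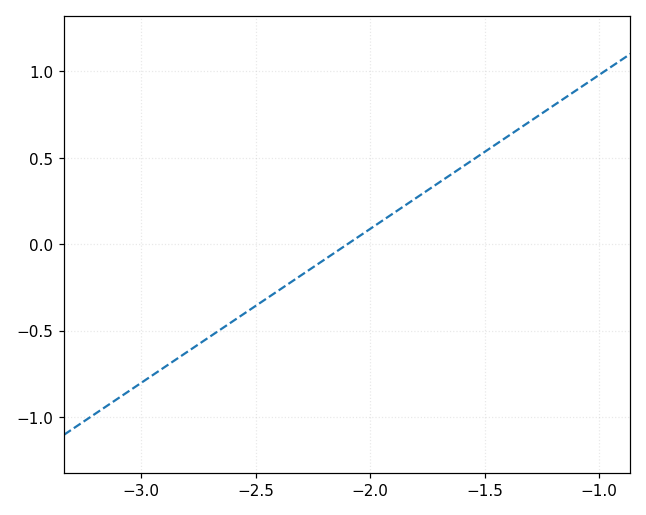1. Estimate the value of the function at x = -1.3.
0.712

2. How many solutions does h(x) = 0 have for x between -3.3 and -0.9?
1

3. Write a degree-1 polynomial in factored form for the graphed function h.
y = 0.89(x + 2.1)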